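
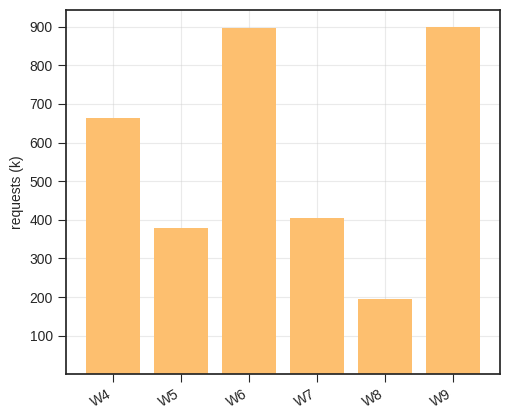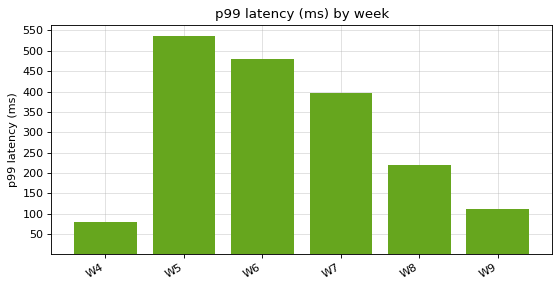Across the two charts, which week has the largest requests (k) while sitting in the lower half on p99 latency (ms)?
Chart 2 median p99 latency (ms) ≈ 300; below-median weeks: W4, W8, W9. Among those, W9 has the highest requests (k) (≈ 900).

W9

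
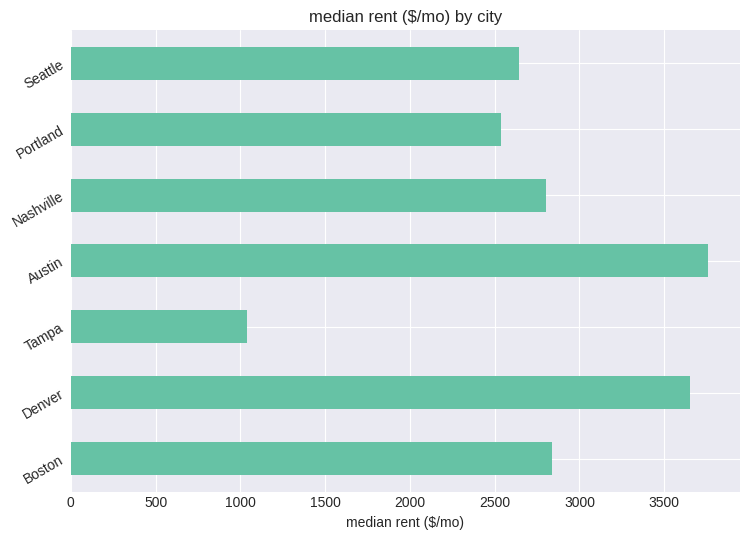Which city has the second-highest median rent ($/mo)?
Denver

Top 3: Austin ≈ 4000, Denver ≈ 3500, Boston ≈ 3000.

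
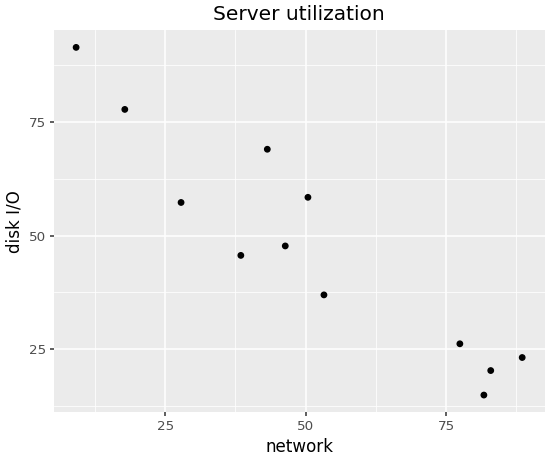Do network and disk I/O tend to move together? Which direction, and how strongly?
Points are negatively correlated; strong (|r| ≈ 0.9).

negative, strong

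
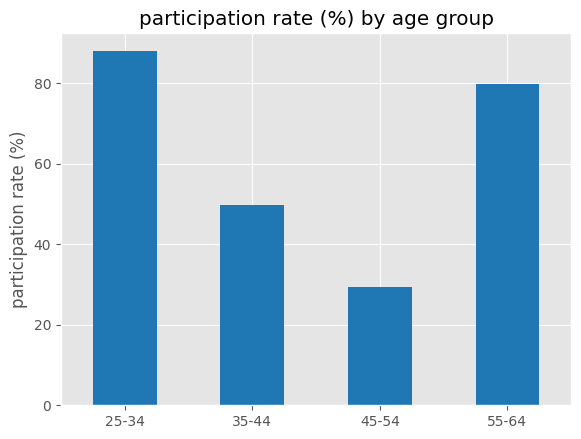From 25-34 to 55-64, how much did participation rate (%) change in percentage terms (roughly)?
≈ -11.1%

25-34 ≈ 90, 55-64 ≈ 80; (80 − 90) / 90 ≈ -11.1%.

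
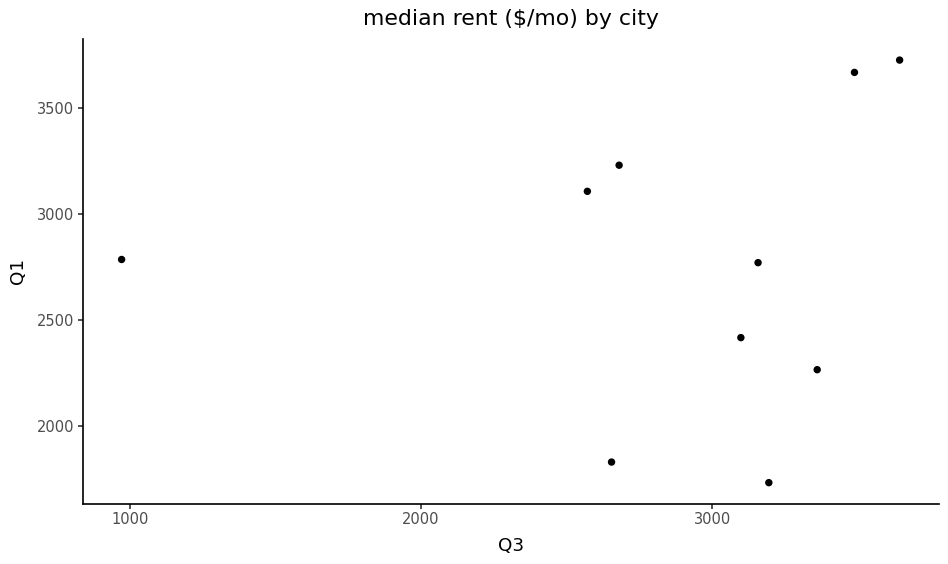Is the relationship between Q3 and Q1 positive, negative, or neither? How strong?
Points are roughly uncorrelated; weak (|r| ≈ 0.1).

no clear correlation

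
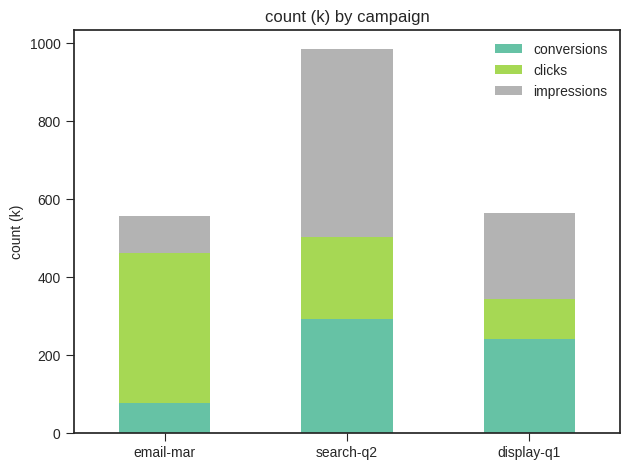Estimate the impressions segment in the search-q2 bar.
impressions top ≈ 1000, bottom ≈ 500; segment ≈ 500.

≈ 500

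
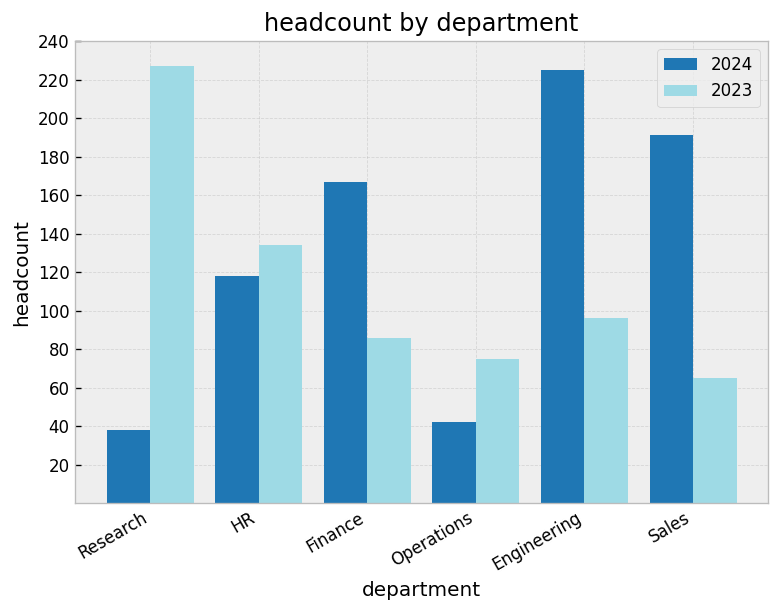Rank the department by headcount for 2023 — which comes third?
Engineering

Top 4 for 2023: Research ≈ 220, HR ≈ 140, Engineering ≈ 100, Finance ≈ 80.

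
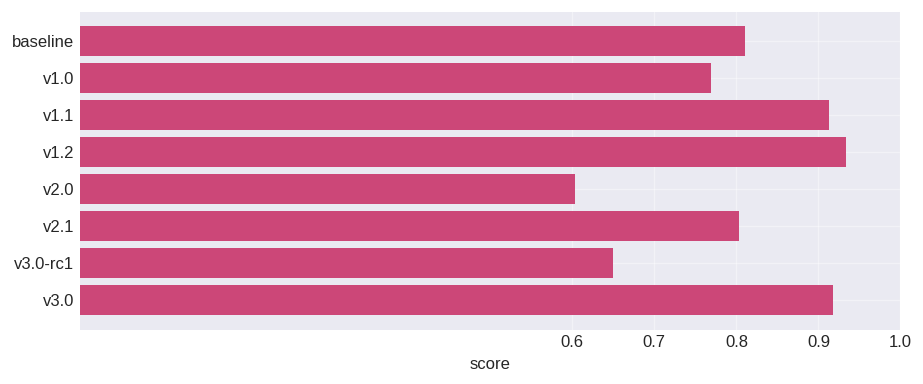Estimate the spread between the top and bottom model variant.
≈ 0.3

Max v1.2 ≈ 0.9, min v2.0 ≈ 0.6; range ≈ 0.3.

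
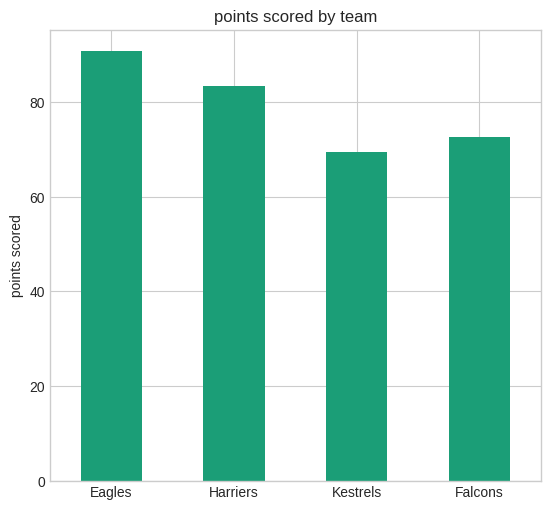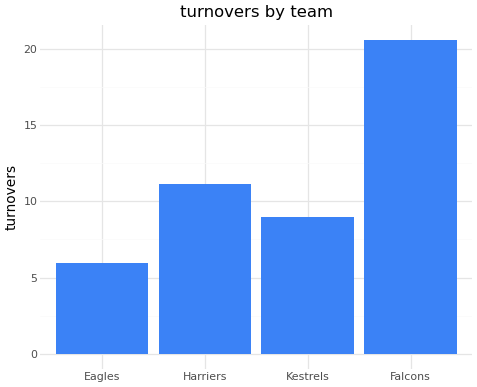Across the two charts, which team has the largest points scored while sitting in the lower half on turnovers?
Chart 2 median turnovers ≈ 10; below-median teams: Eagles, Kestrels. Among those, Eagles has the highest points scored (≈ 90).

Eagles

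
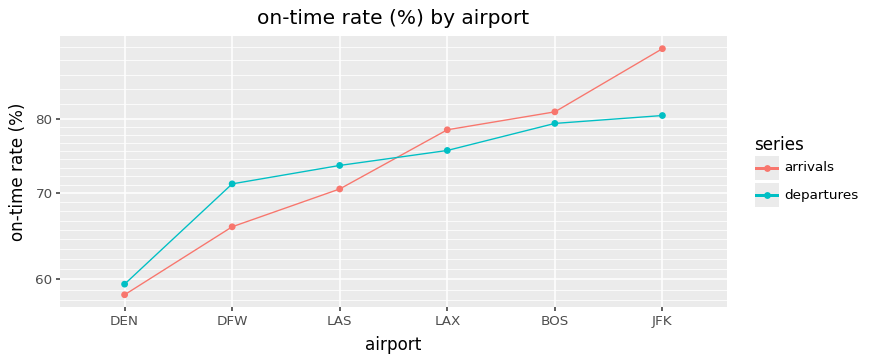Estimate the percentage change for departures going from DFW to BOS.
≈ +14.3%

DFW ≈ 70, BOS ≈ 80; (80 − 70) / 70 ≈ +14.3%.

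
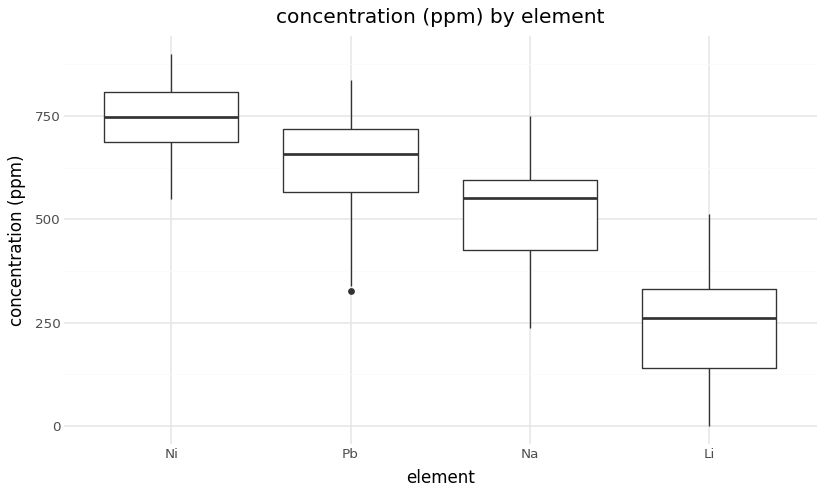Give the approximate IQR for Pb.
≈ 150

Q3 ≈ 700, Q1 ≈ 550; IQR ≈ 150.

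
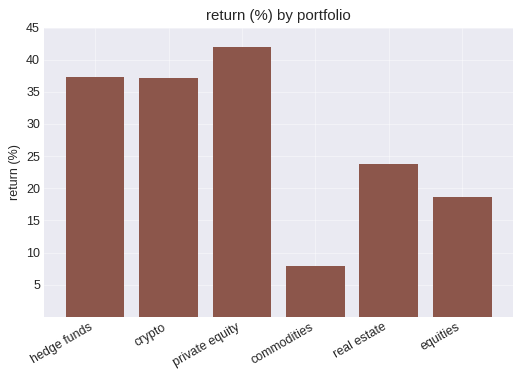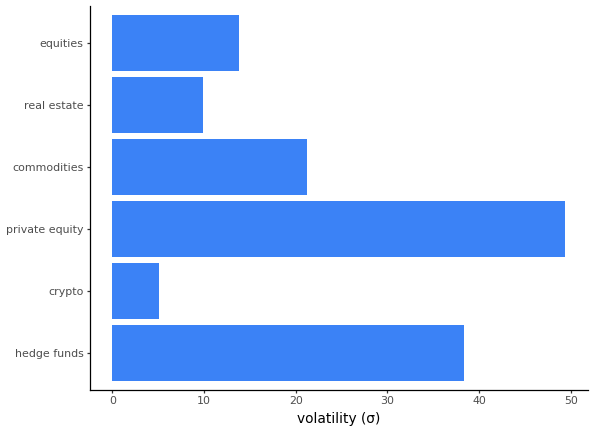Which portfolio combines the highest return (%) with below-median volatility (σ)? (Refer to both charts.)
crypto

Chart 2 median volatility (σ) ≈ 15; below-median portfolios: crypto, real estate, equities. Among those, crypto has the highest return (%) (≈ 35).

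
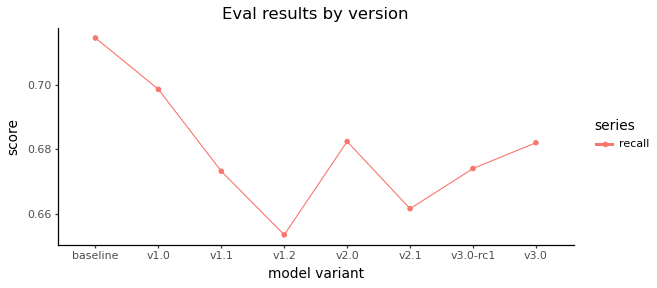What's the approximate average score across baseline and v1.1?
≈ 0.69

(0.71 + 0.67) / 2 ≈ 0.69.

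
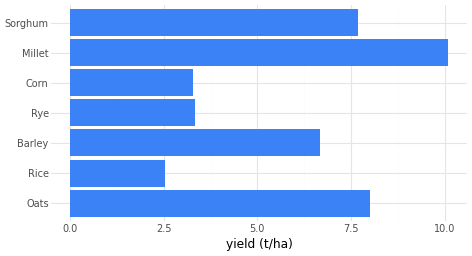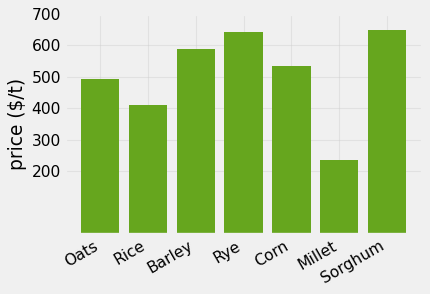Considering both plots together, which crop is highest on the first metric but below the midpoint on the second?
Chart 2 median price ($/t) ≈ 500; below-median crops: Oats, Rice, Millet. Among those, Millet has the highest yield (t/ha) (≈ 10).

Millet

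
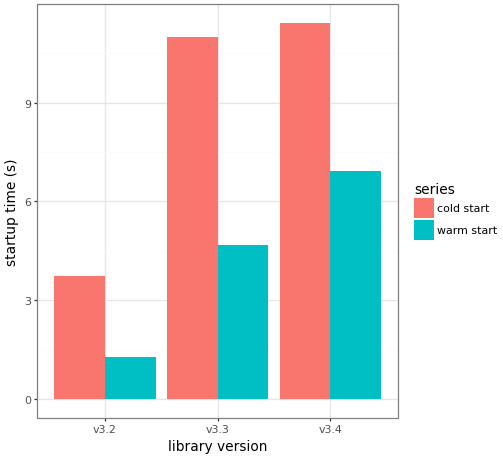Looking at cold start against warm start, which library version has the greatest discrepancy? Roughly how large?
v3.3: cold start ≈ 11, warm start ≈ 5 → gap ≈ 6. Next-largest (v3.4) is only ≈ 4.

v3.3, ≈ 6 s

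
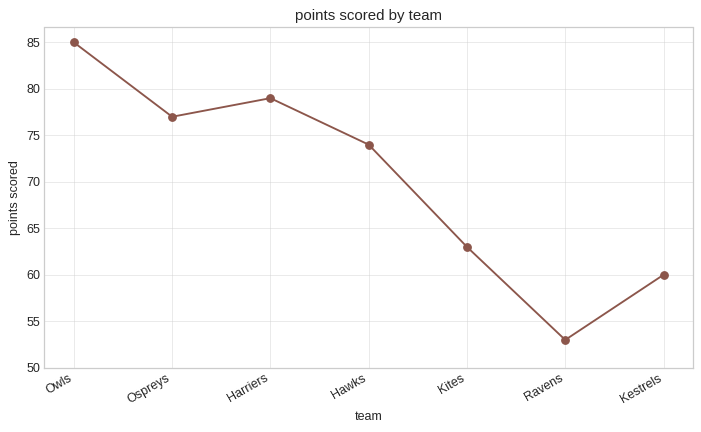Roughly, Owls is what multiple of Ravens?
Owls ≈ 85, Ravens ≈ 55; 85/55 ≈ 1.55.

≈ 1.55×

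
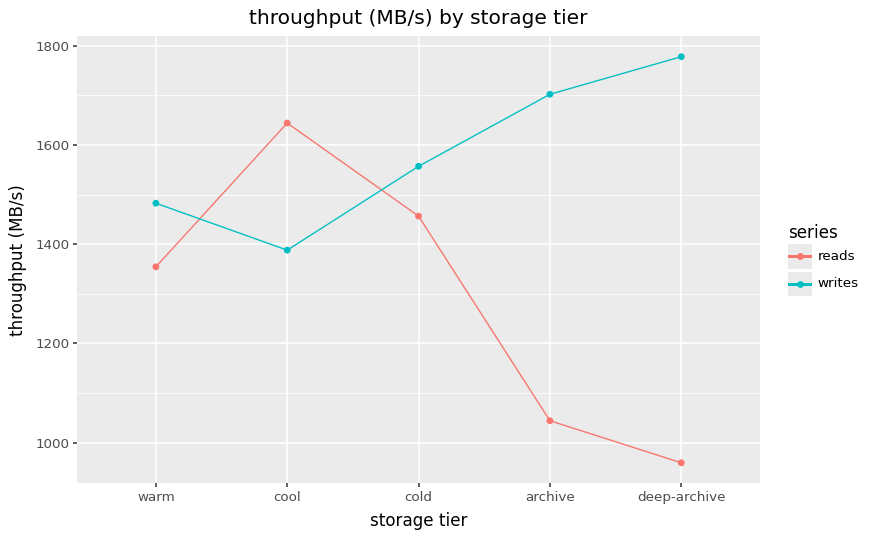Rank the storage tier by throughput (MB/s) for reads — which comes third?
warm

Top 4 for reads: cool ≈ 1600, cold ≈ 1500, warm ≈ 1400, archive ≈ 1000.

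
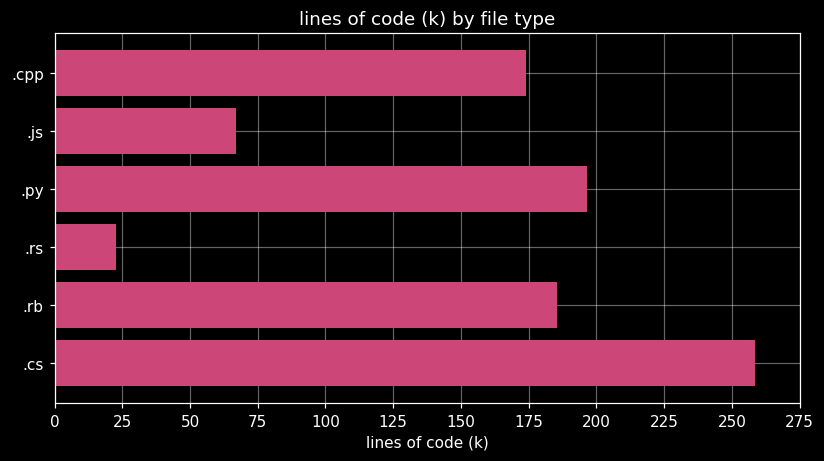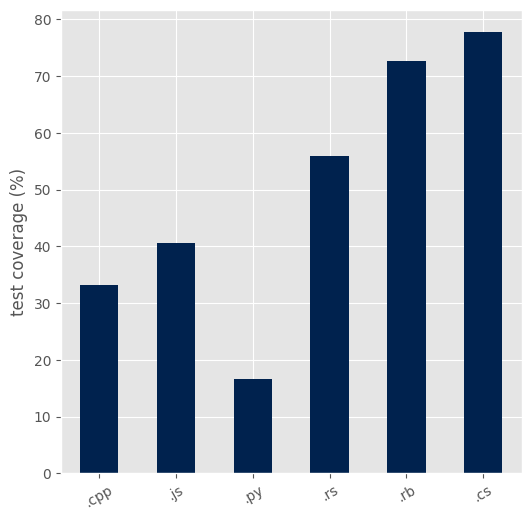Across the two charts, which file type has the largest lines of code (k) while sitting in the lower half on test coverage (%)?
Chart 2 median test coverage (%) ≈ 50; below-median file types: .cpp, .js, .py. Among those, .py has the highest lines of code (k) (≈ 200).

.py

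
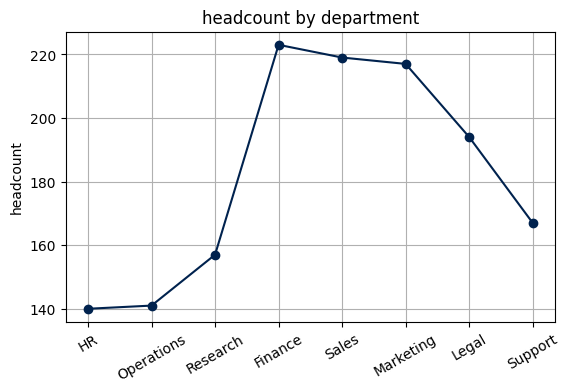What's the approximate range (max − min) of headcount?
≈ 80

Max Finance ≈ 220, min HR ≈ 140; range ≈ 80.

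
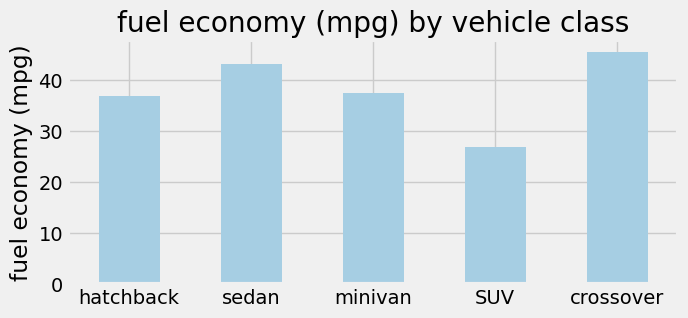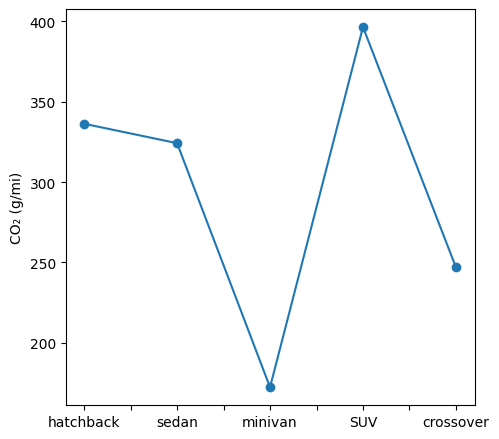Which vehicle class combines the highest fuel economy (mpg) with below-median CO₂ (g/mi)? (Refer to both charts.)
crossover

Chart 2 median CO₂ (g/mi) ≈ 300; below-median vehicle classes: minivan, crossover. Among those, crossover has the highest fuel economy (mpg) (≈ 45).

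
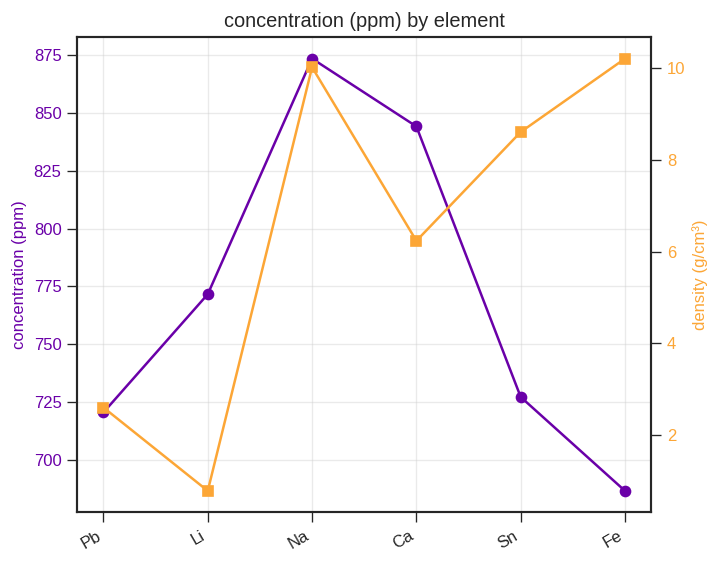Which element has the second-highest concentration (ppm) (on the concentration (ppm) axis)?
Top 3 (on the concentration (ppm) axis): Na ≈ 880, Ca ≈ 840, Li ≈ 780.

Ca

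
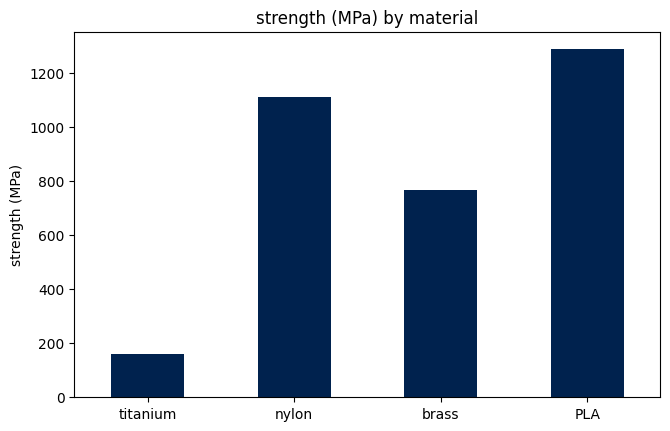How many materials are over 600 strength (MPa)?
3

Above 600: nylon, brass, PLA.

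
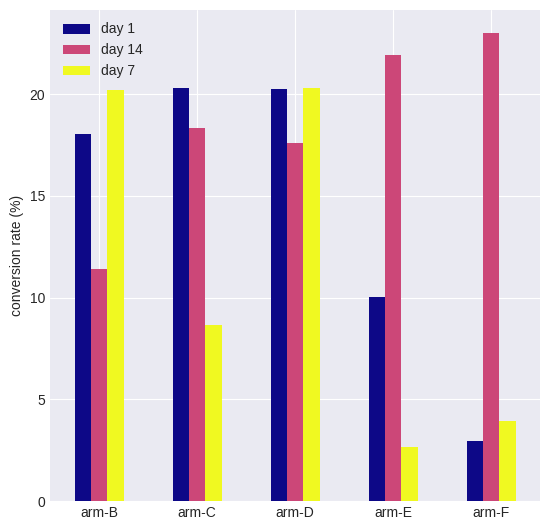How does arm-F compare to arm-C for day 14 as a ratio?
≈ 1.22×

arm-F ≈ 22, arm-C ≈ 18; 22/18 ≈ 1.22.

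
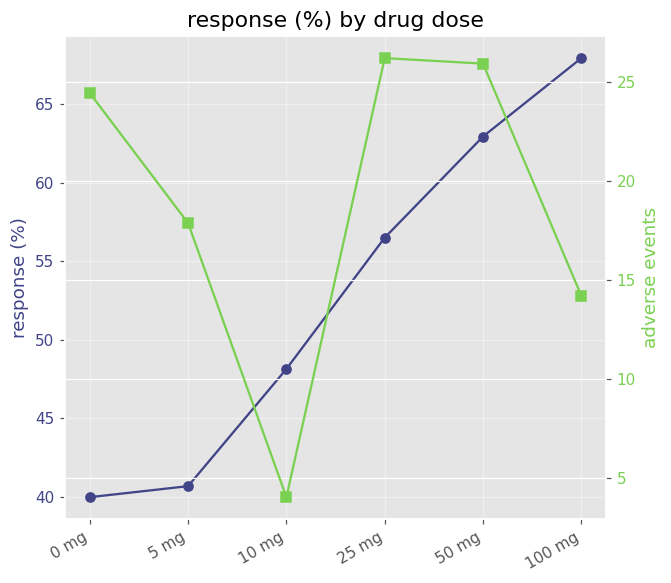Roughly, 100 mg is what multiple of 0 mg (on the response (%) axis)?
≈ 1.75×

100 mg ≈ 70, 0 mg ≈ 40; 70/40 ≈ 1.75.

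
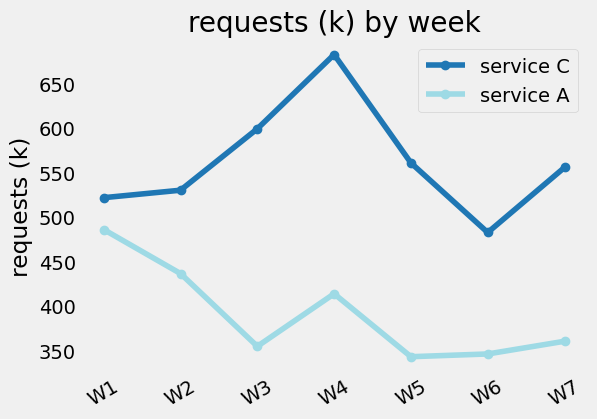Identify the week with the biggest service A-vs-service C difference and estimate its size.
W4, ≈ 300 k

W4: service A ≈ 400, service C ≈ 700 → gap ≈ 300. Next-largest (W3) is only ≈ 250.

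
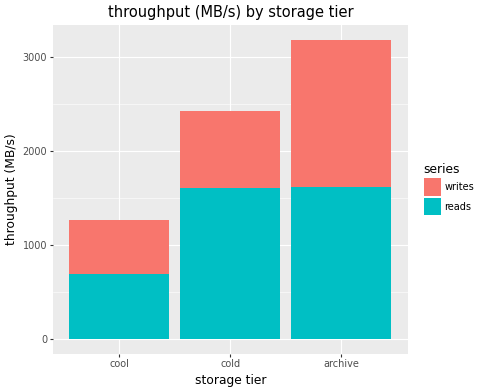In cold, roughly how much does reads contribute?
≈ 1500

reads top ≈ 1500, bottom ≈ 0; segment ≈ 1500.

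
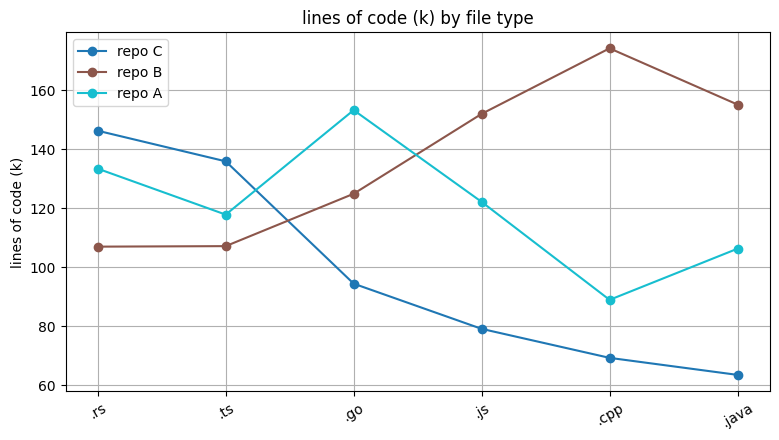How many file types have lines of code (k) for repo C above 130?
2

Above 130: .rs, .ts.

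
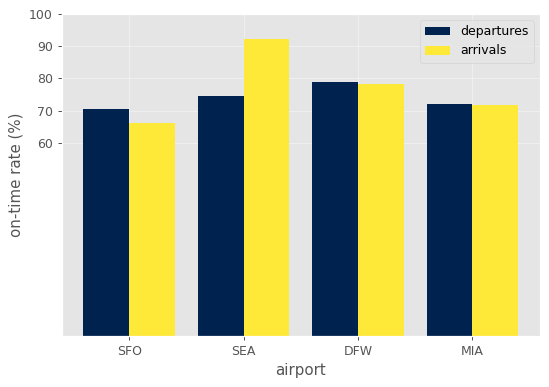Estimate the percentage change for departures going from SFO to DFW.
≈ +14.3%

SFO ≈ 70, DFW ≈ 80; (80 − 70) / 70 ≈ +14.3%.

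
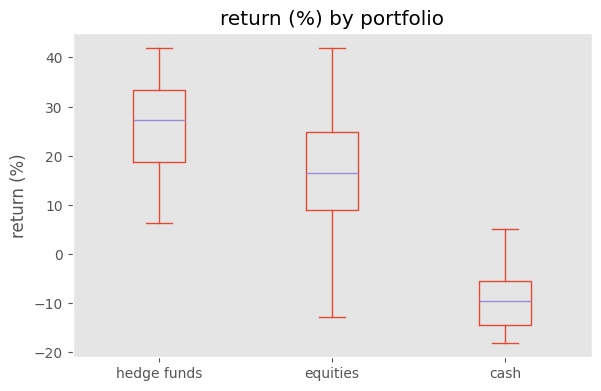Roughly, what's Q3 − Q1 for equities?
Q3 ≈ 25, Q1 ≈ 10; IQR ≈ 15.

≈ 15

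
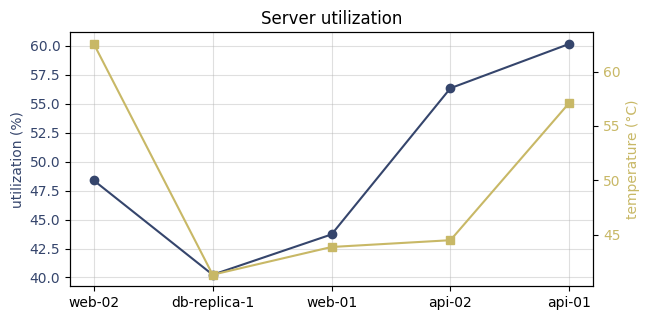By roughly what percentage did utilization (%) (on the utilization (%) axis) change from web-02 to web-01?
web-02 ≈ 48, web-01 ≈ 44; (44 − 48) / 48 ≈ -8.3%.

≈ -8.3%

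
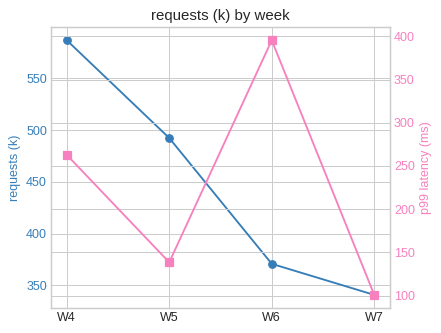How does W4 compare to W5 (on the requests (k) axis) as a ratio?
≈ 1.15×

W4 ≈ 575, W5 ≈ 500; 575/500 ≈ 1.15.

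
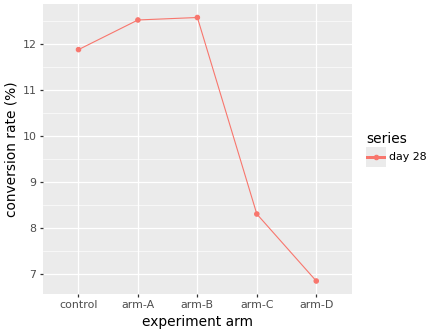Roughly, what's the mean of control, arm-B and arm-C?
(12.0 + 12.5 + 8.5) / 3 ≈ 11.

≈ 11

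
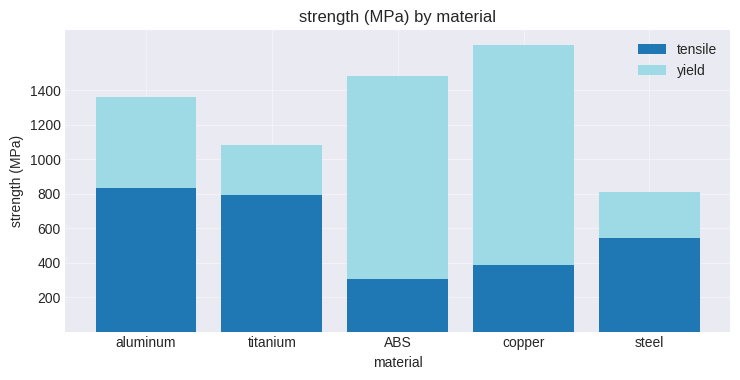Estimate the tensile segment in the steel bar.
tensile top ≈ 600, bottom ≈ 0; segment ≈ 600.

≈ 600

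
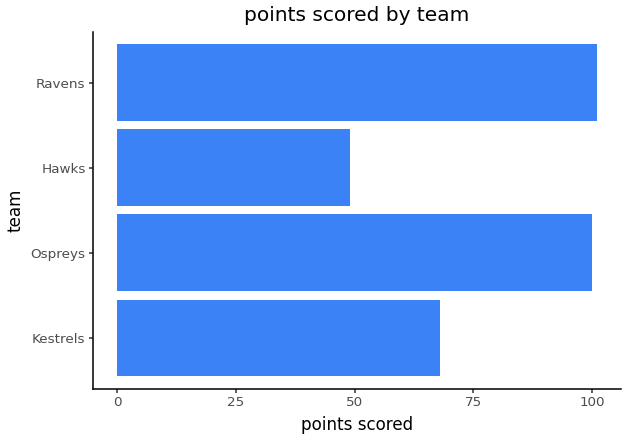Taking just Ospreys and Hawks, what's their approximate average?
(100 + 50) / 2 ≈ 75.

≈ 75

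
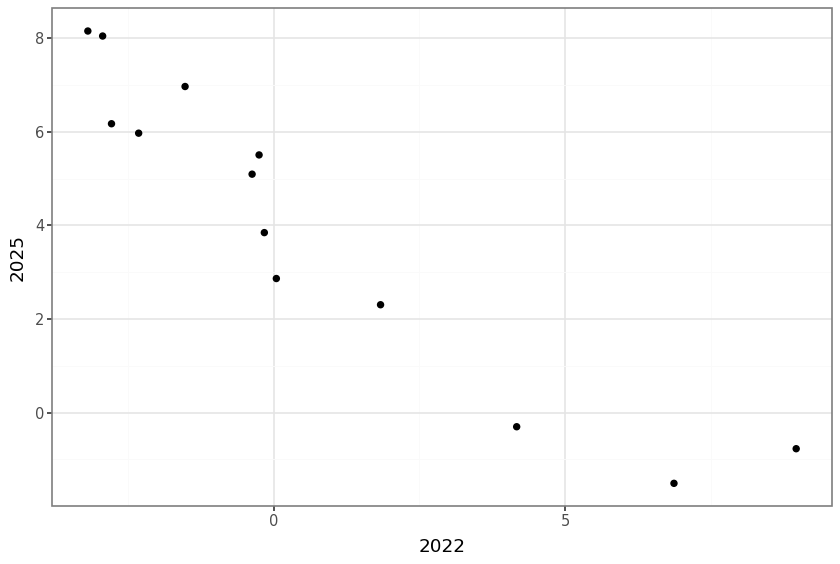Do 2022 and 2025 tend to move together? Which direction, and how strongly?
negative, strong

Points are negatively correlated; strong (|r| ≈ 0.9).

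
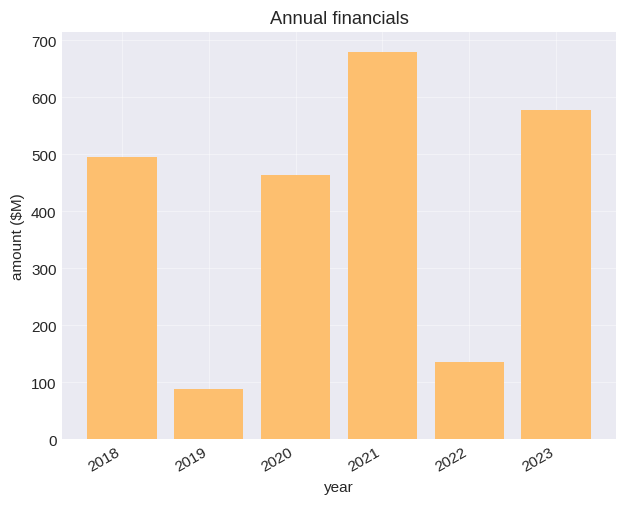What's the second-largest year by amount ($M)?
Top 3: 2021 ≈ 700, 2023 ≈ 600, 2018 ≈ 500.

2023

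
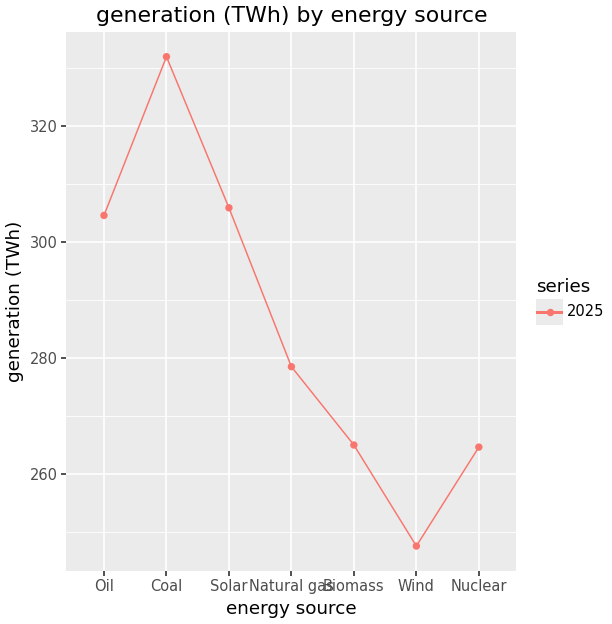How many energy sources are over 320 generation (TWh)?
Above 320: Coal.

1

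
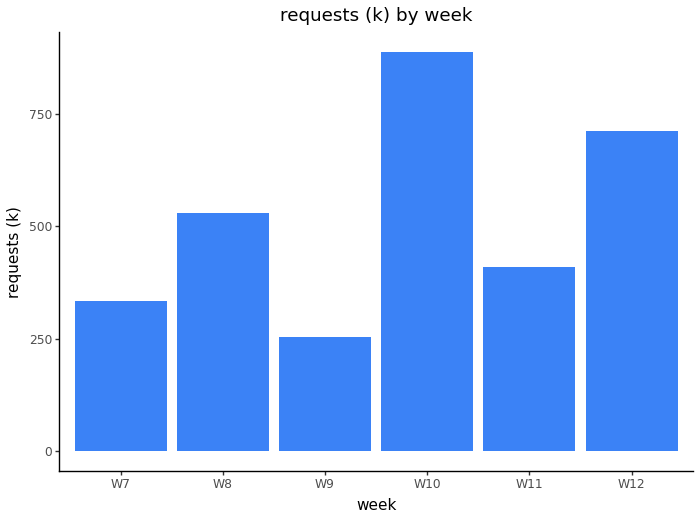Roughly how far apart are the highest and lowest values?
≈ 600

Max W10 ≈ 900, min W9 ≈ 300; range ≈ 600.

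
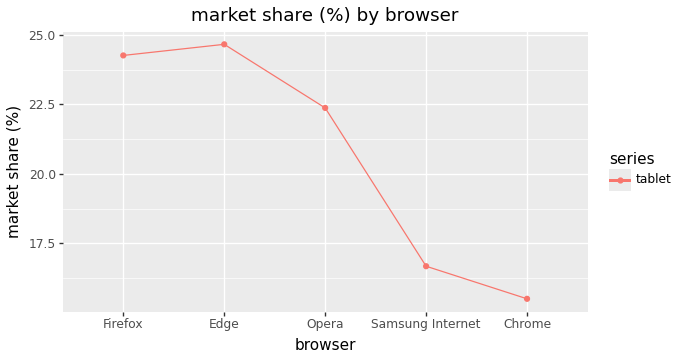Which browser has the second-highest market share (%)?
Firefox

Top 3: Edge ≈ 25, Firefox ≈ 24, Opera ≈ 22.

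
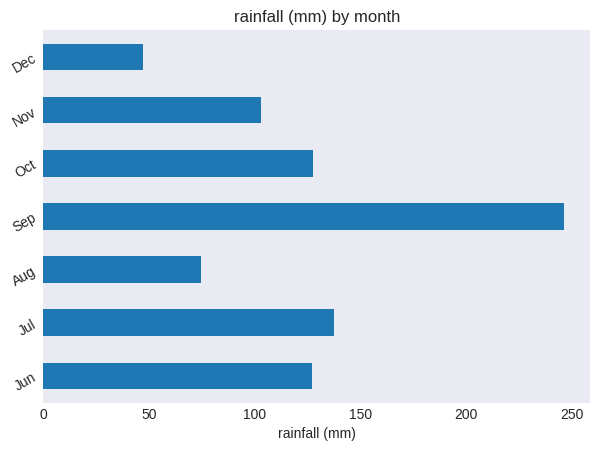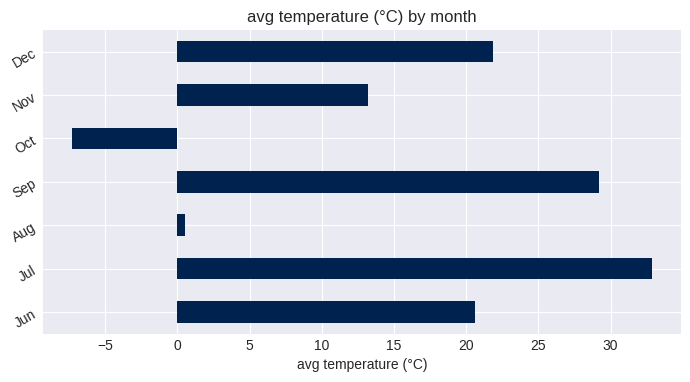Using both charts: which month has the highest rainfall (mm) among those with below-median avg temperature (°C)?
Chart 2 median avg temperature (°C) ≈ 20; below-median months: Aug, Oct, Nov. Among those, Oct has the highest rainfall (mm) (≈ 125).

Oct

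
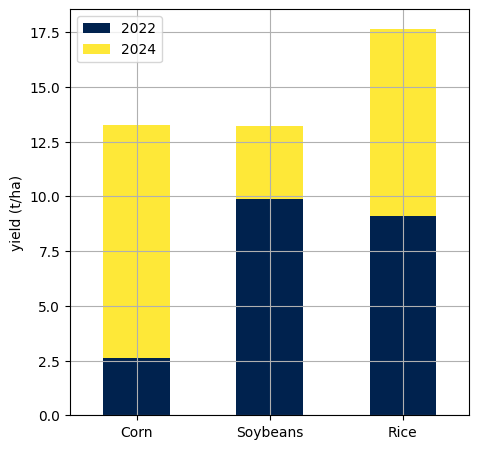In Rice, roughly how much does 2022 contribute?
2022 top ≈ 10, bottom ≈ 0; segment ≈ 10.

≈ 10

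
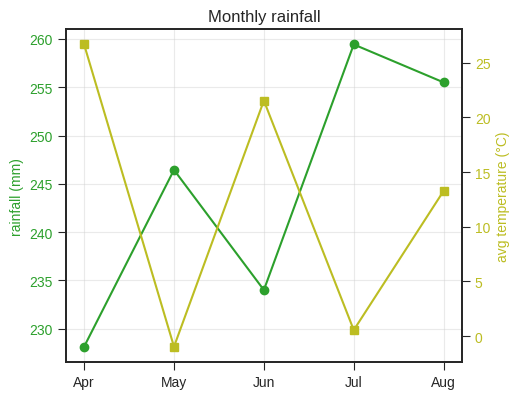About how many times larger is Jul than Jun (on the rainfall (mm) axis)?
Jul ≈ 260, Jun ≈ 235; 260/235 ≈ 1.11.

≈ 1.11×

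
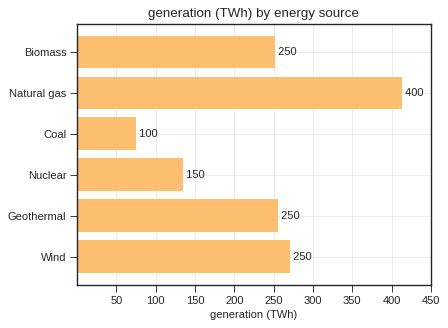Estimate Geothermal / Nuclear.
Geothermal ≈ 250, Nuclear ≈ 150; 250/150 ≈ 1.67.

≈ 1.67×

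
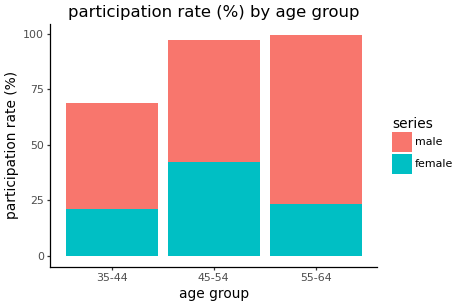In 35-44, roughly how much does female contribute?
≈ 20

female top ≈ 20, bottom ≈ 0; segment ≈ 20.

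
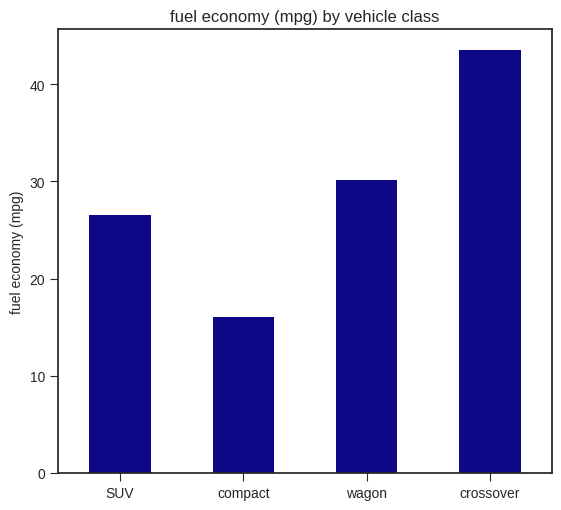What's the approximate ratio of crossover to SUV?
≈ 1.8×

crossover ≈ 45, SUV ≈ 25; 45/25 ≈ 1.8.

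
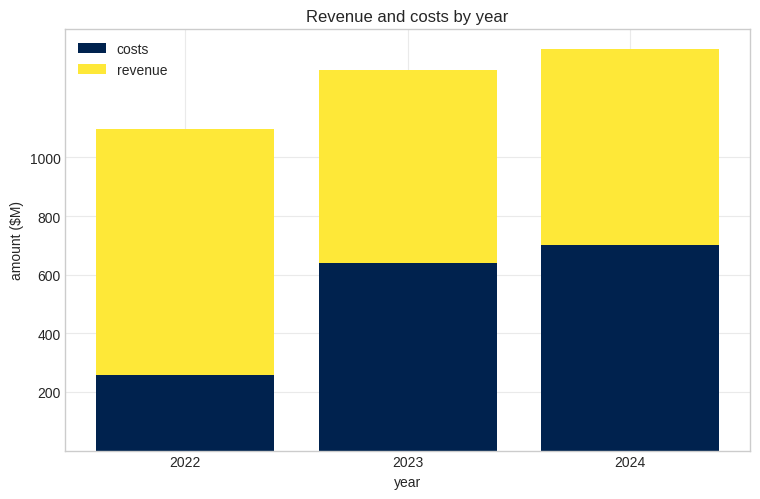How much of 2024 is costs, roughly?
costs top ≈ 800, bottom ≈ 0; segment ≈ 800.

≈ 800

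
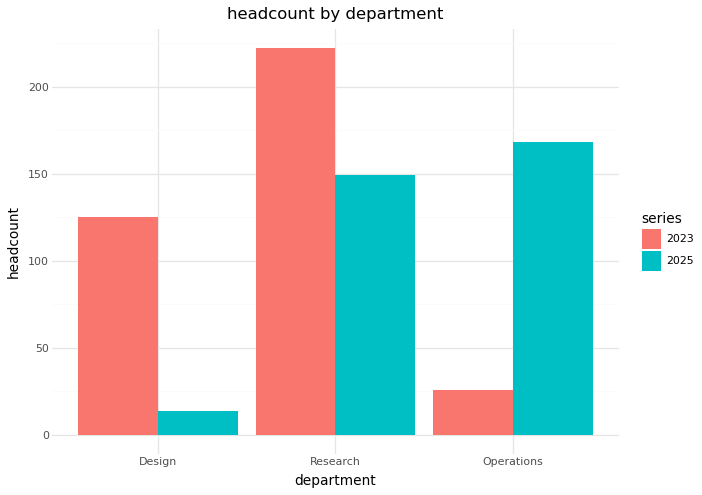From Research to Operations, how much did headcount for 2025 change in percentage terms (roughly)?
Research ≈ 140, Operations ≈ 160; (160 − 140) / 140 ≈ +14.3%.

≈ +14.3%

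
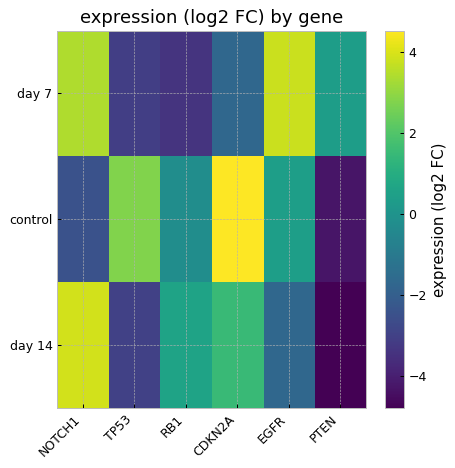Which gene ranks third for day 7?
PTEN

Top 4 for day 7: EGFR ≈ 4, NOTCH1 ≈ 3, PTEN ≈ 0, CDKN2A ≈ -2.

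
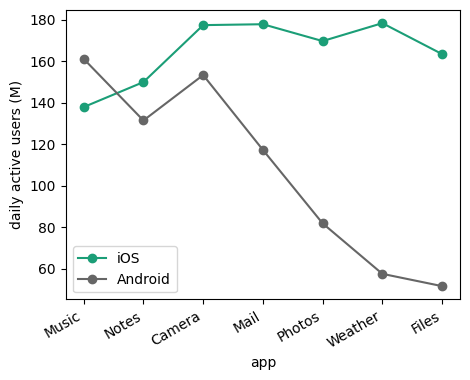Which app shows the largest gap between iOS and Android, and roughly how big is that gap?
Weather, ≈ 120 M

Weather: iOS ≈ 180, Android ≈ 60 → gap ≈ 120. Next-largest (Files) is only ≈ 100.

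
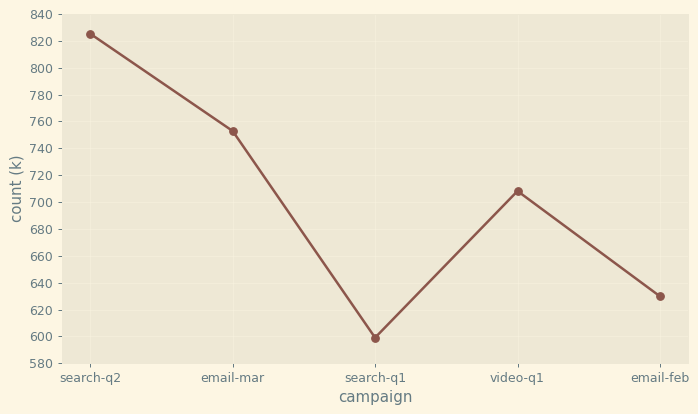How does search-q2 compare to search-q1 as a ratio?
≈ 1.37×

search-q2 ≈ 820, search-q1 ≈ 600; 820/600 ≈ 1.37.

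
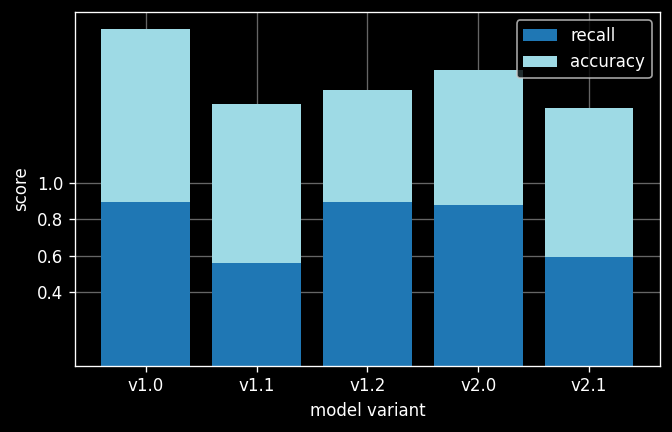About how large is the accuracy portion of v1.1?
≈ 0.8

accuracy top ≈ 1.4, bottom ≈ 0.6; segment ≈ 0.8.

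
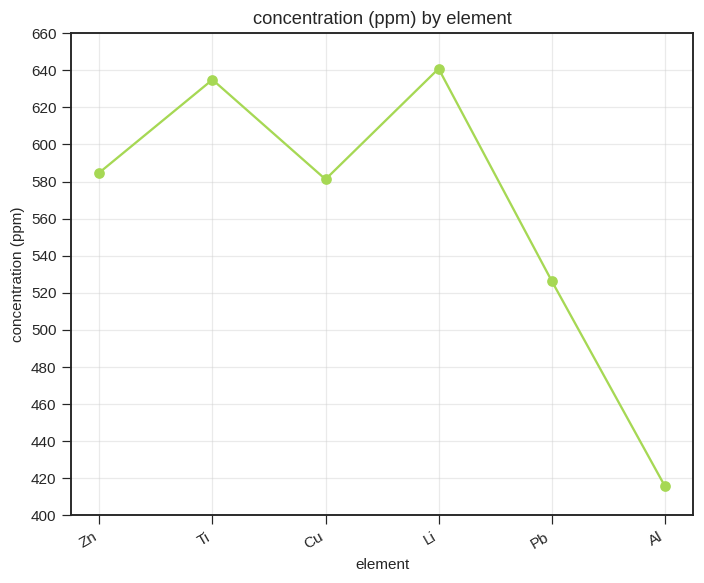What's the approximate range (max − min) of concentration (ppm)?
Max Li ≈ 640, min Al ≈ 420; range ≈ 220.

≈ 220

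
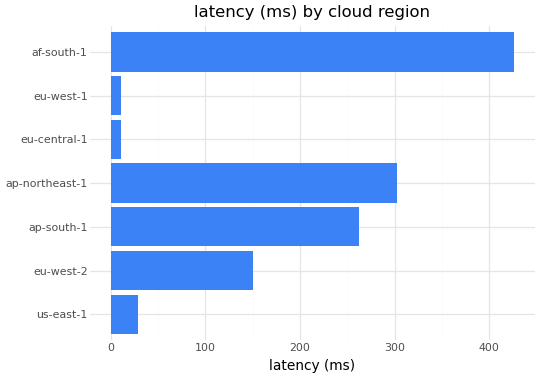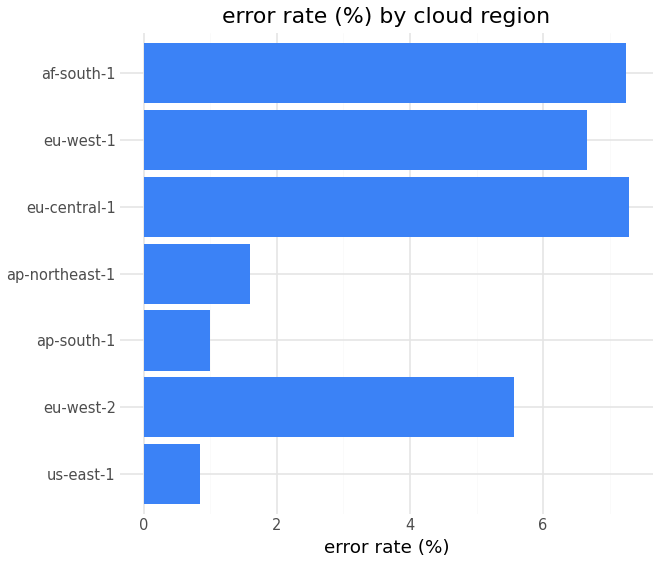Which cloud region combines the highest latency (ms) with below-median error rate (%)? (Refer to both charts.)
ap-northeast-1

Chart 2 median error rate (%) ≈ 6; below-median cloud regions: us-east-1, ap-south-1, ap-northeast-1. Among those, ap-northeast-1 has the highest latency (ms) (≈ 300).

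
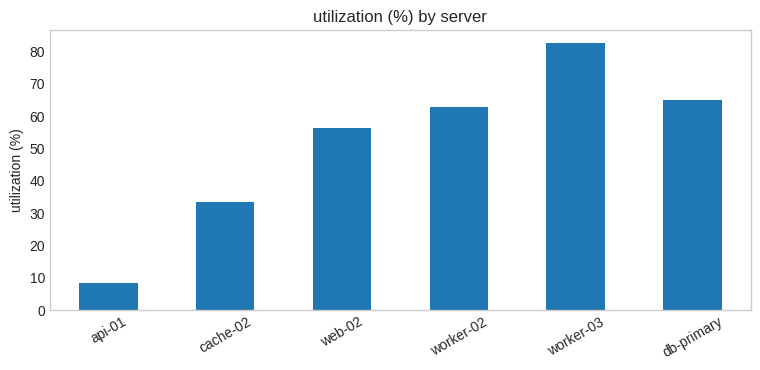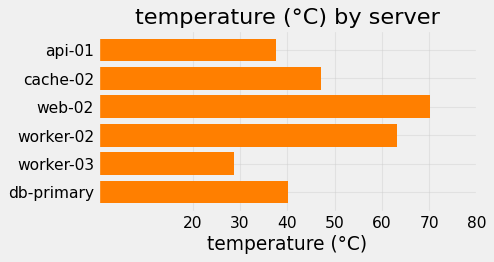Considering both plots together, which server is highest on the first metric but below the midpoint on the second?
Chart 2 median temperature (°C) ≈ 40; below-median servers: api-01, worker-03, db-primary. Among those, worker-03 has the highest utilization (%) (≈ 80).

worker-03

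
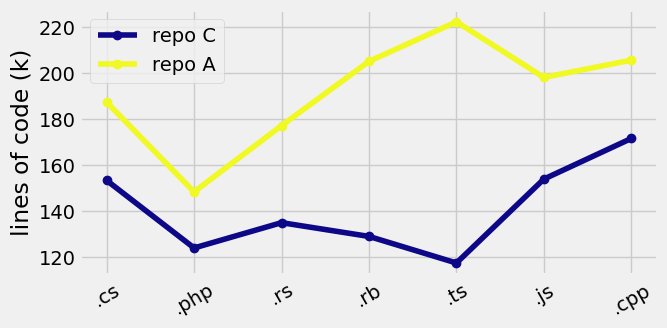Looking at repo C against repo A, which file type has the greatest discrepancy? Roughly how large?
.ts: repo C ≈ 120, repo A ≈ 220 → gap ≈ 100. Next-largest (.rb) is only ≈ 80.

.ts, ≈ 100 k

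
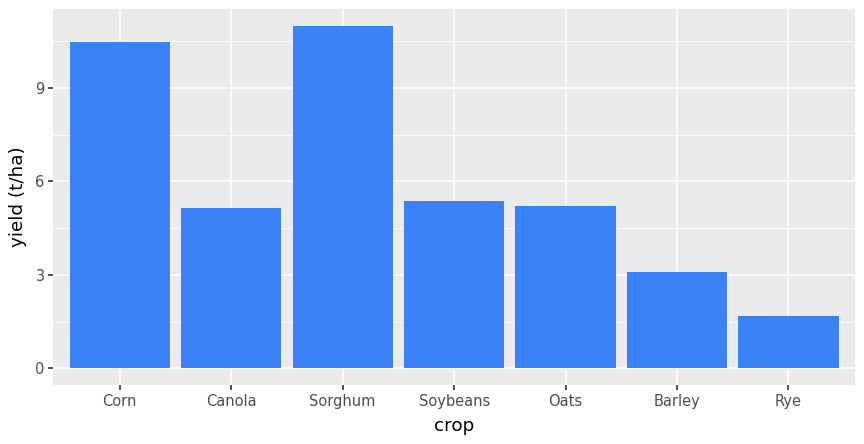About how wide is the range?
≈ 9

Max Sorghum ≈ 11, min Rye ≈ 2; range ≈ 9.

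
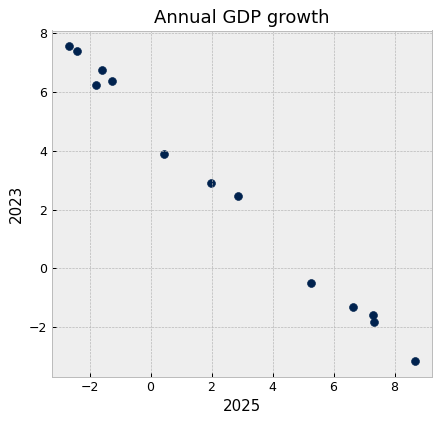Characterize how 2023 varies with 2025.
Points are negatively correlated; strong (|r| ≈ 1.0).

negative, strong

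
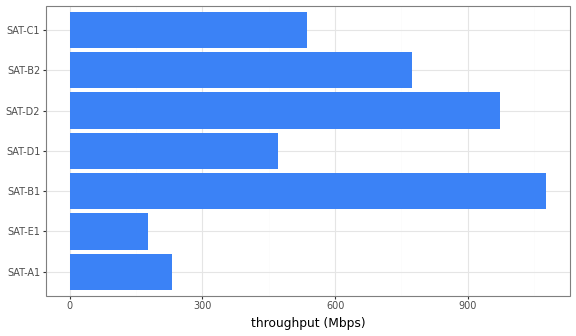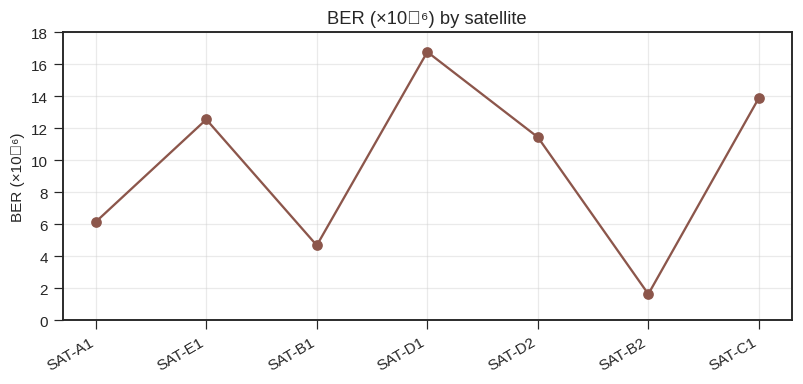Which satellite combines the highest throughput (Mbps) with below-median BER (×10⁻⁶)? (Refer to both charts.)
Chart 2 median BER (×10⁻⁶) ≈ 12; below-median satellites: SAT-A1, SAT-B1, SAT-B2. Among those, SAT-B1 has the highest throughput (Mbps) (≈ 1100).

SAT-B1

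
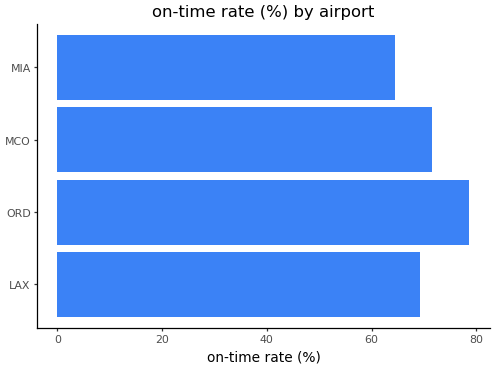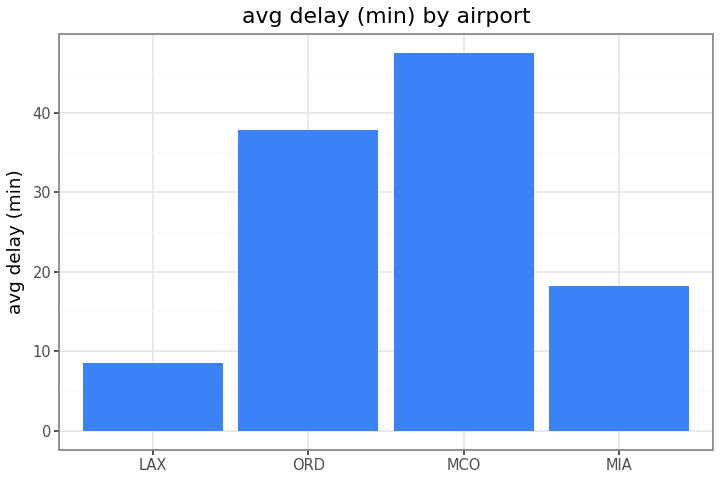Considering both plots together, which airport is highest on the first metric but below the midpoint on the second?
Chart 2 median avg delay (min) ≈ 30; below-median airports: LAX, MIA. Among those, LAX has the highest on-time rate (%) (≈ 70).

LAX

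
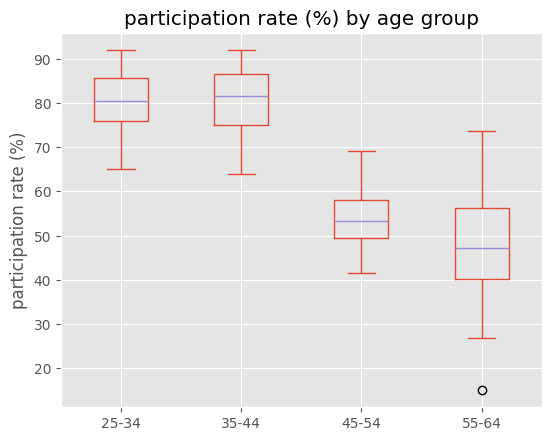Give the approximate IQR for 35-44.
≈ 10

Q3 ≈ 85, Q1 ≈ 75; IQR ≈ 10.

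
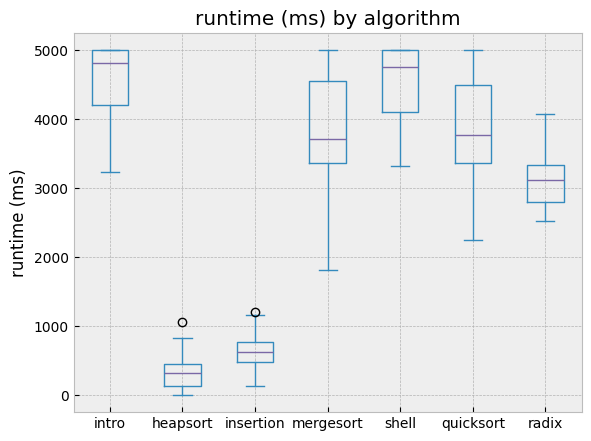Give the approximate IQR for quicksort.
≈ 1000

Q3 ≈ 4500, Q1 ≈ 3500; IQR ≈ 1000.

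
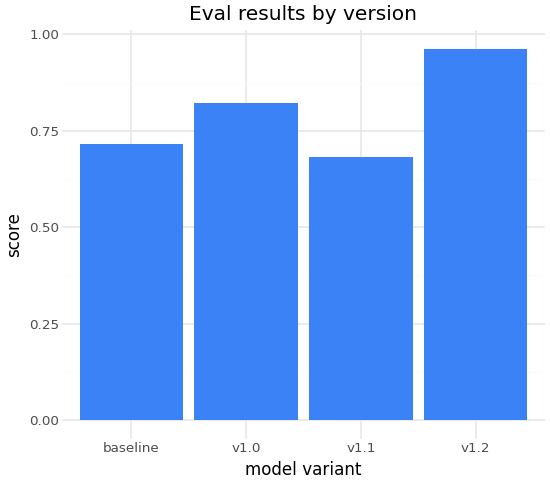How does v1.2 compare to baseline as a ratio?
v1.2 ≈ 1.0, baseline ≈ 0.7; 1.0/0.7 ≈ 1.43.

≈ 1.43×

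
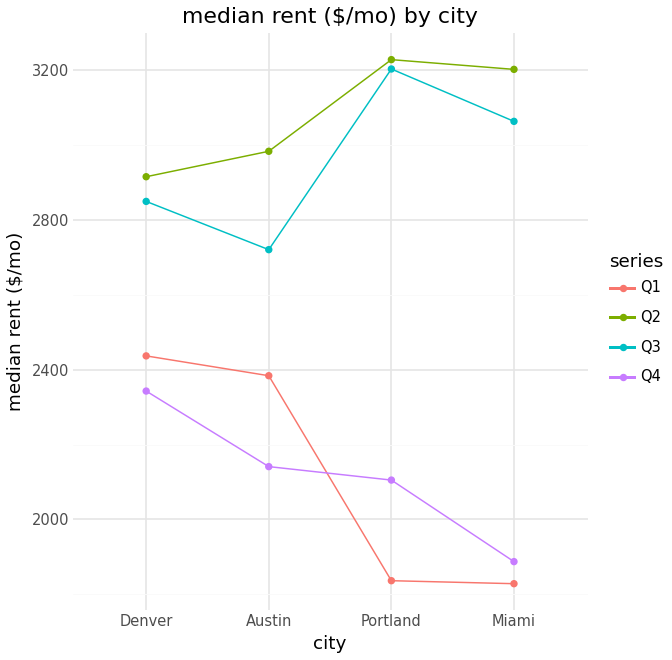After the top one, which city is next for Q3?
Miami

Top 3 for Q3: Portland ≈ 3200, Miami ≈ 3000, Denver ≈ 2800.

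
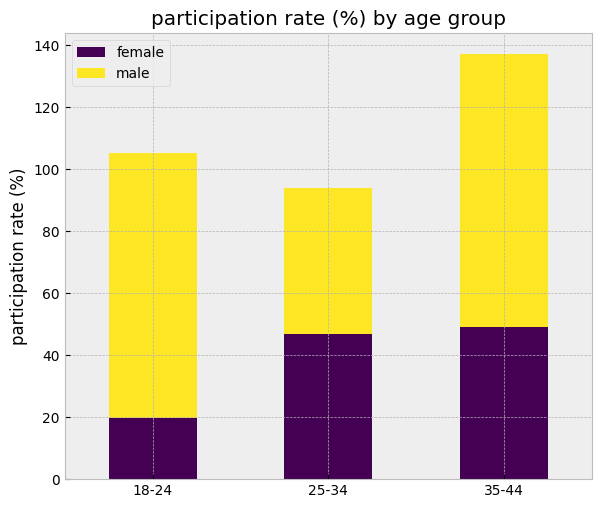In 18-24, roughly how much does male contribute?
male top ≈ 100, bottom ≈ 20; segment ≈ 80.

≈ 80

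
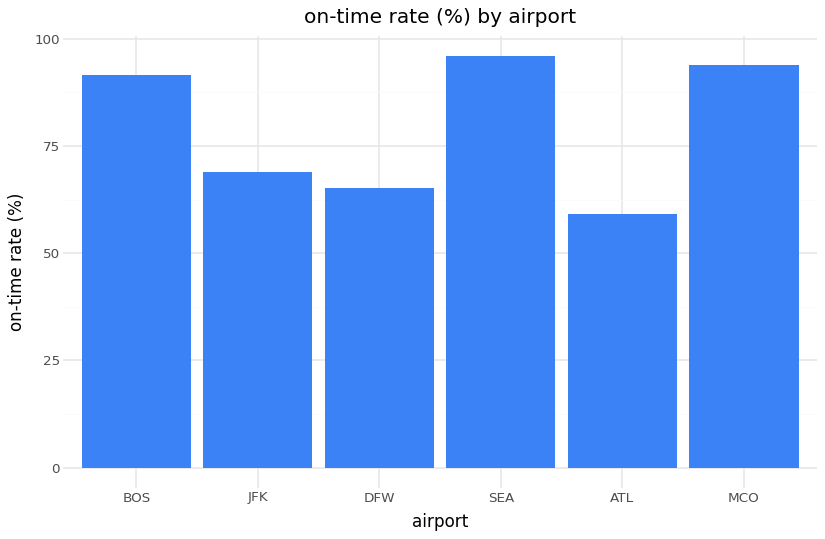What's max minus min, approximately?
Max SEA ≈ 100, min ATL ≈ 60; range ≈ 40.

≈ 40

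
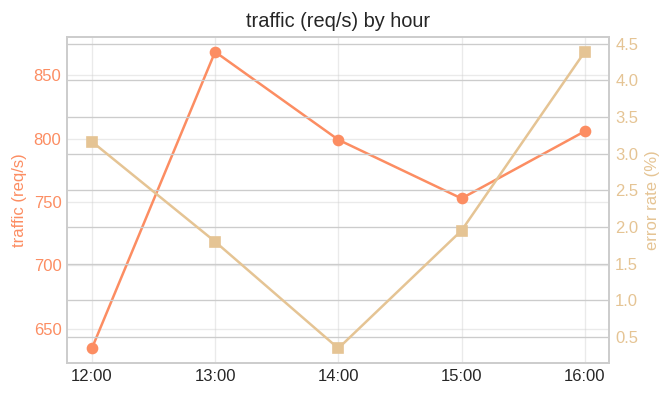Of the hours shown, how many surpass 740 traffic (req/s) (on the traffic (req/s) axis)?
4

Above 740: 13:00, 14:00, 15:00, 16:00.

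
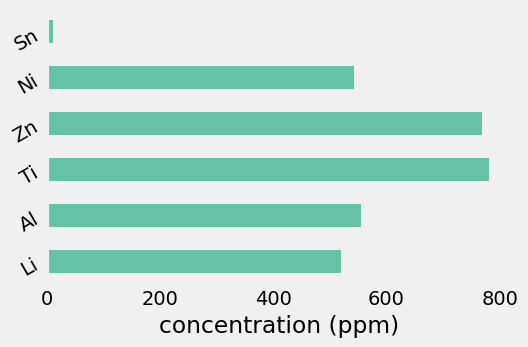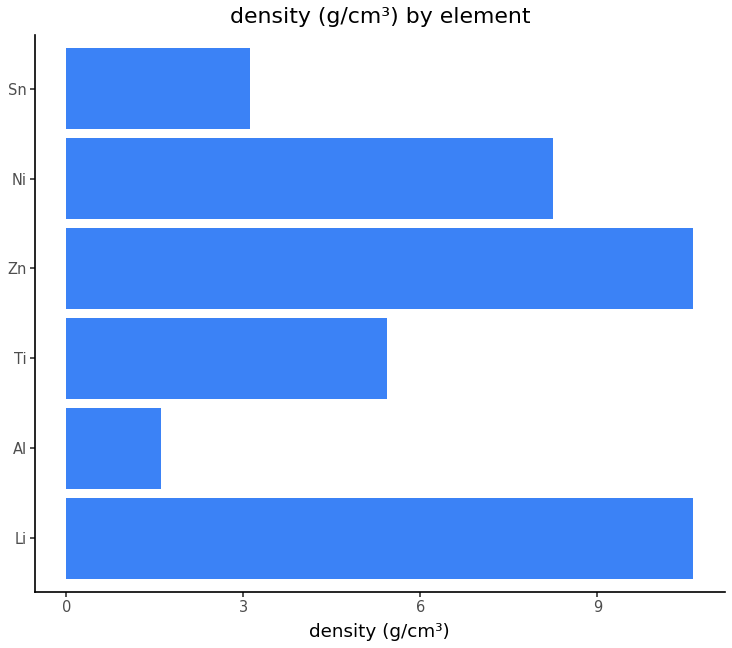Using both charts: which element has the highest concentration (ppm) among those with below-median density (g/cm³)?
Ti

Chart 2 median density (g/cm³) ≈ 7; below-median elements: Al, Ti, Sn. Among those, Ti has the highest concentration (ppm) (≈ 800).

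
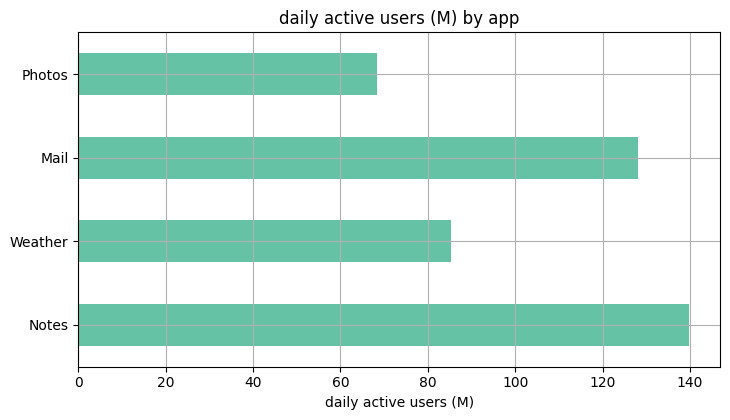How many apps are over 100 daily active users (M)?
Above 100: Notes, Mail.

2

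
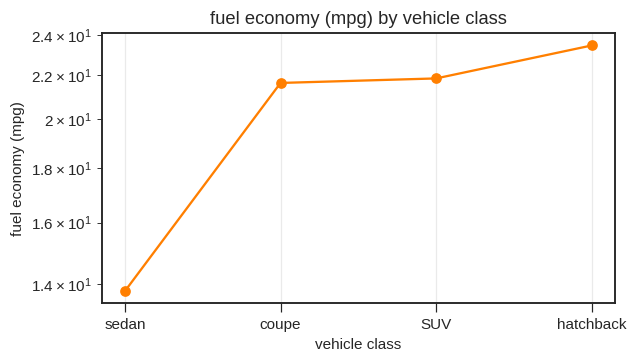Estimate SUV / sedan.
≈ 1.57×

SUV ≈ 22, sedan ≈ 14; 22/14 ≈ 1.57.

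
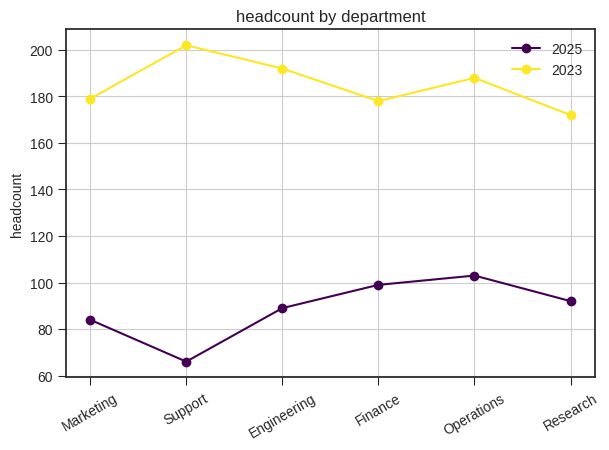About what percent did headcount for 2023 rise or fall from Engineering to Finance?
≈ -10%

Engineering ≈ 200, Finance ≈ 180; (180 − 200) / 200 ≈ -10%.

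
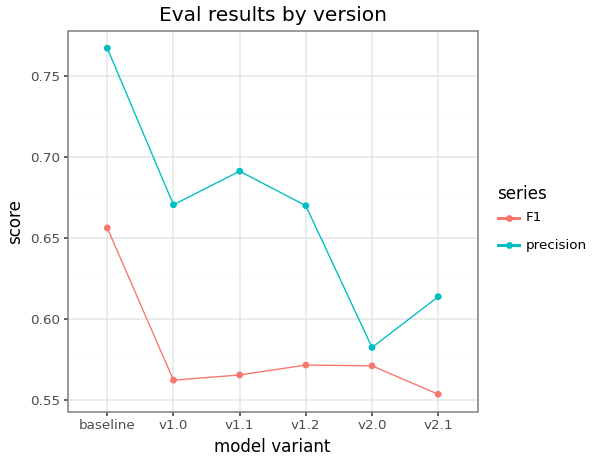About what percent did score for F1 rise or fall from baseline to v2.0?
≈ -12.1%

baseline ≈ 0.66, v2.0 ≈ 0.58; (0.58 − 0.66) / 0.66 ≈ -12.1%.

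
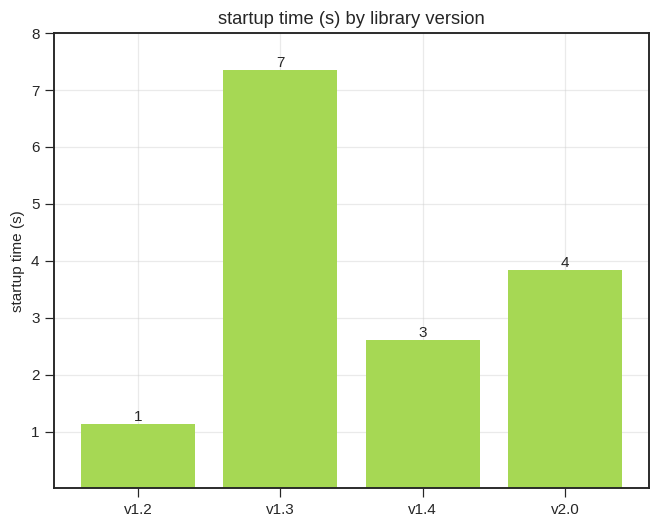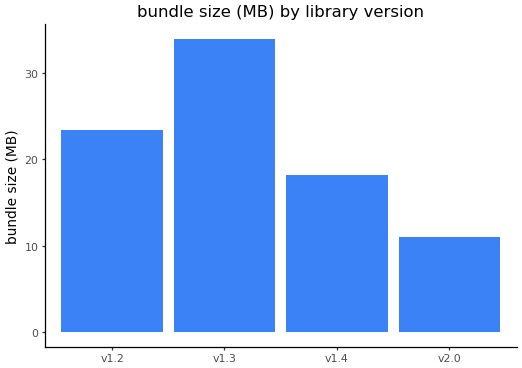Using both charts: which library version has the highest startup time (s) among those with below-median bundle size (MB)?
Chart 2 median bundle size (MB) ≈ 20; below-median library versions: v1.4, v2.0. Among those, v2.0 has the highest startup time (s) (≈ 4).

v2.0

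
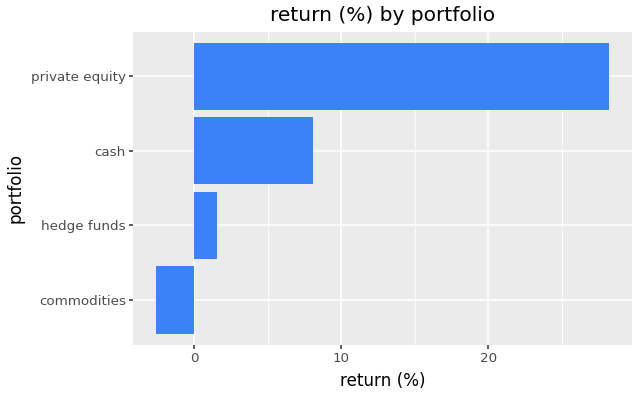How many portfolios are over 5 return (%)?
2

Above 5: cash, private equity.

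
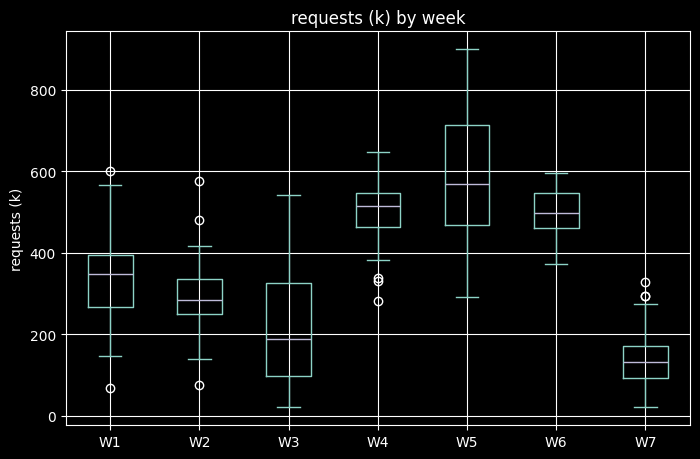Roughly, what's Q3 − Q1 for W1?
Q3 ≈ 400, Q1 ≈ 250; IQR ≈ 150.

≈ 150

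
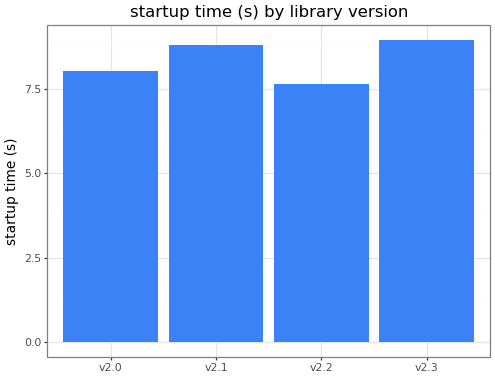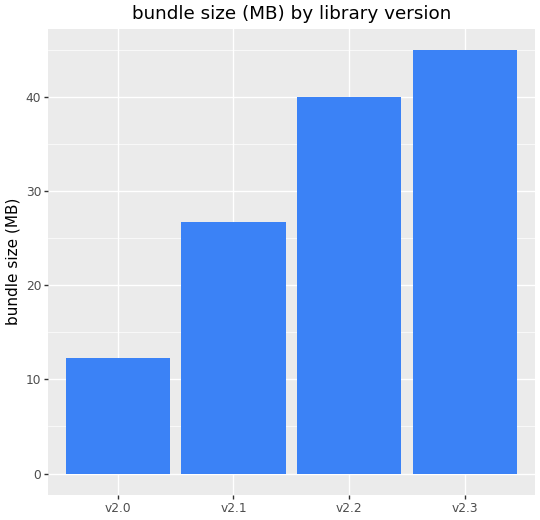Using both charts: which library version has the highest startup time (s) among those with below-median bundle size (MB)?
Chart 2 median bundle size (MB) ≈ 35; below-median library versions: v2.0, v2.1. Among those, v2.1 has the highest startup time (s) (≈ 9).

v2.1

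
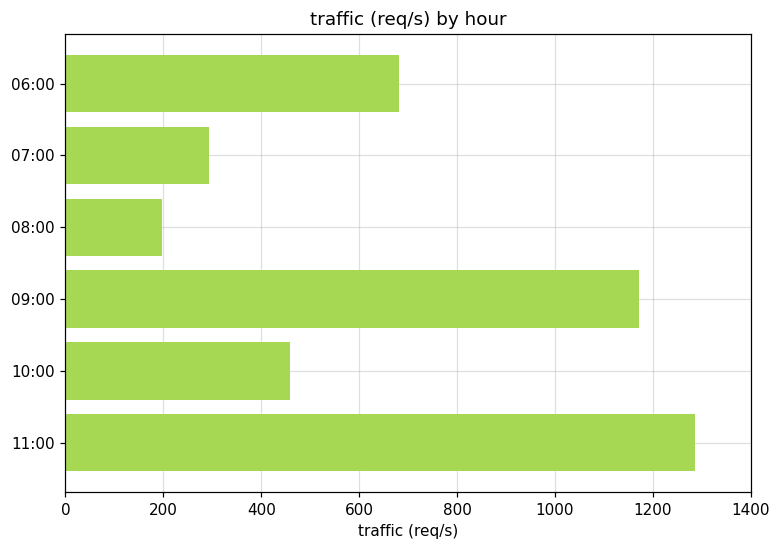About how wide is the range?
Max 11:00 ≈ 1200, min 08:00 ≈ 200; range ≈ 1000.

≈ 1000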